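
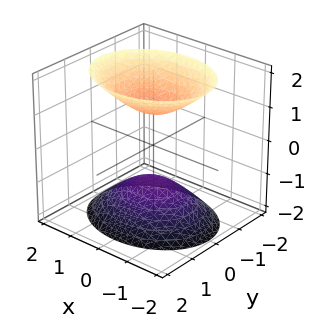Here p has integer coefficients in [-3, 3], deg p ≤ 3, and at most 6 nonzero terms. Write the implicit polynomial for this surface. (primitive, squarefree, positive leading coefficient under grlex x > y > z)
2*x^2 + 3*y^2 - 2*z^2 + 2

First, I count 2 distinct pieces. Treating them together as one polynomial.
Then, deg p = 2. Two separate bowl-shaped sheets opening away from each other; a quadric.
Then, symmetries: the x ↦ −x reflection is a symmetry, so x appears only in even powers; mirror symmetry z ↦ −z ⇒ only even powers of z; mirror symmetry y ↦ −y ⇒ only even powers of y.
Then, checking where it meets the axes: no y-intercept at any integer in the box; no x-intercept at any integer in the box; among the integer gridlines, it crosses the z-axis at z ∈ {-1, 1}.
Finally, assembling these constraints gives the stated polynomial.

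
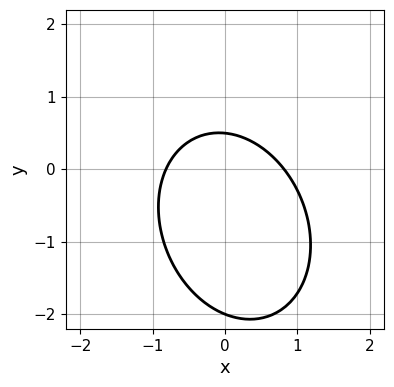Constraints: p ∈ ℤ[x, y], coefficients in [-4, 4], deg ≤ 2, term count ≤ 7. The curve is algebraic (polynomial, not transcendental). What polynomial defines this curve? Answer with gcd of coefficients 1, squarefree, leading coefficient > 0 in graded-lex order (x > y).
Degree: a generic line meets the curve in up to 2 points, so deg p = 2.
Against the integer gridlines: it meets the y-axis at y = -2 (among the integer gridlines).
Solving for integer coefficients yields p as stated.

3*x^2 + x*y + 2*y^2 + 3*y - 2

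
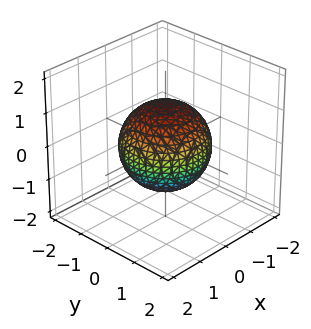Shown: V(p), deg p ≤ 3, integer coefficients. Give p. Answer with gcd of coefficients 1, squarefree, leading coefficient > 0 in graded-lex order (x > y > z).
2*x^2 + 2*y^2 + 2*z^2 - 3

(a) The degree is 2 — a closed, bounded, convex surface; a quadric.
(b) Symmetries: mirror symmetry z ↦ −z ⇒ only even powers of z; the z-axis is an axis of rotation, so x and y enter only as x² + y².
(c) Reading off the gridlines: a circular section at z = 0 has radius between 1 and 2.
(d) Putting this together gives p.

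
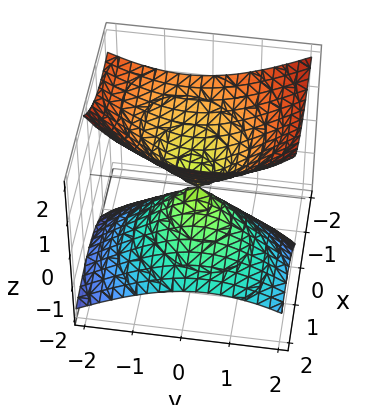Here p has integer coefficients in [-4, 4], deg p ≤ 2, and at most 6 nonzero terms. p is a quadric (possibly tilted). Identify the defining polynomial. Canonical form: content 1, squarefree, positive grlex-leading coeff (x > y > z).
1. I count 2 distinct pieces. They look like related sheets of one shape, so recover p as a whole.
2. Degree: the shape is more complex than any degree-1 surface, so deg p = 2.
3. From the axis intercepts and sections: it meets the y-axis at y = 0 (among the integer gridlines); it crosses the z-axis at the gridline z = 0.
4. Putting this together gives p.

2*x^2 - x*y + 3*x*z + 2*y^2 - 3*z^2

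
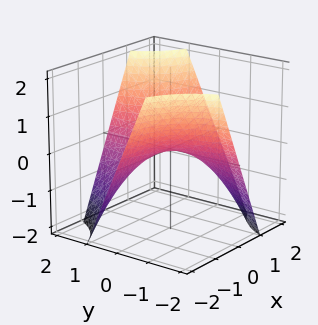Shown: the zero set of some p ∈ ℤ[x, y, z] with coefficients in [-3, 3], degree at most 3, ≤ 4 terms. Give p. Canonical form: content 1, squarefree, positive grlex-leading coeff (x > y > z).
x*y - z

Degree: a hyperbolic paraboloid; a quadric, so deg p = 2.
Reading off the gridlines: the visible y-axis segment lies entirely on the surface; the visible x-axis segment lies entirely on the surface; it crosses the z-axis at the gridline z = 0.
The integer polynomial consistent with all of this is the stated p.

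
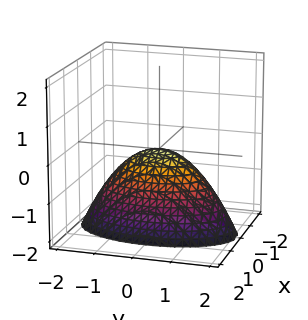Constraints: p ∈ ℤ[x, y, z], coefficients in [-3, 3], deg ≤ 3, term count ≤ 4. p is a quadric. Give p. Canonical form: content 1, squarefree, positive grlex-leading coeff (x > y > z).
Degree: a single bowl opening along one axis; a quadric, so deg p = 2.
Symmetries: it's symmetric under y → −y, forcing even powers of y; mirror symmetry x ↦ −x ⇒ only even powers of x.
Checking where it meets the axes: it crosses the z-axis at the gridline z = 0; it crosses the x-axis at the gridline x = 0.
These observations pin down the coefficients.

3*x^2 + y^2 + 2*z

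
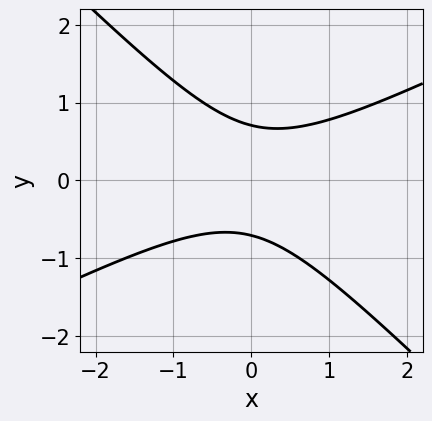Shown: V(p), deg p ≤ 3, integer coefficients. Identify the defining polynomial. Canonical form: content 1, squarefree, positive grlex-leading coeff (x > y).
x^2 - x*y - 2*y^2 + 1

(a) deg p = 2. A generic line meets the curve in up to 2 points.
(b) Reading off the gridlines: it misses every integer gridline on the x-axis.
(c) Together with the visible shape, these determine p as stated.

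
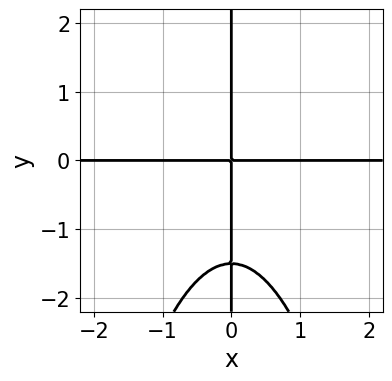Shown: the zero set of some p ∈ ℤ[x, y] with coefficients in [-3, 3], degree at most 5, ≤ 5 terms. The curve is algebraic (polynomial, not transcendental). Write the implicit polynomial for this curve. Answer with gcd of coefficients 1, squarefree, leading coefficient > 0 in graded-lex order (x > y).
The degree is 4 — no degree-3 curve has this shape.
From the axis intercepts and sections: every point of the y-axis in the box is on the curve; the visible x-axis segment lies entirely on the curve.
Assembling these constraints gives the stated polynomial.

2*x^3*y + 2*x*y^2 + 3*x*y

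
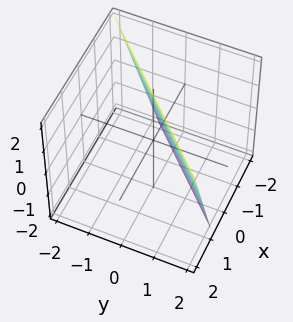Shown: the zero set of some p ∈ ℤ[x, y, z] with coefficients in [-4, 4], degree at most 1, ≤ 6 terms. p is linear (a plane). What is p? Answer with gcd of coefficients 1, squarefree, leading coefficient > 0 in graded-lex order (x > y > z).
3*x - 3*y - z + 2

deg p = 1. Every cross-section is a straight line — this is a plane.
From the visible intercepts: it crosses the z-axis at the gridline z = 2.
The integer polynomial consistent with all of this is the stated p.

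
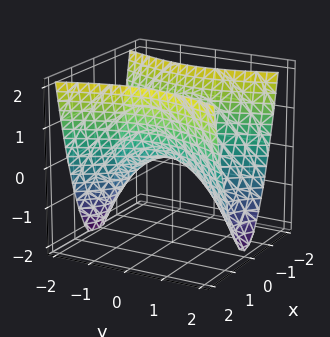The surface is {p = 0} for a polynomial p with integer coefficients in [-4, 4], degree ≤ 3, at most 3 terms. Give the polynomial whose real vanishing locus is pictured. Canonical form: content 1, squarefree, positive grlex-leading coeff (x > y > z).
1. deg p = 2. A saddle surface; a quadric.
2. Symmetries: mirror symmetry y ↦ −y ⇒ only even powers of y; it's symmetric under x → −x, forcing even powers of x.
3. Observable constraints: it crosses the z-axis at the gridline z = 0; it meets the x-axis at x = 0 (among the integer gridlines); it meets the y-axis at y = 0 (among the integer gridlines).
4. The integer polynomial consistent with all of this is the stated p.

3*x^2 - y^2 - 2*z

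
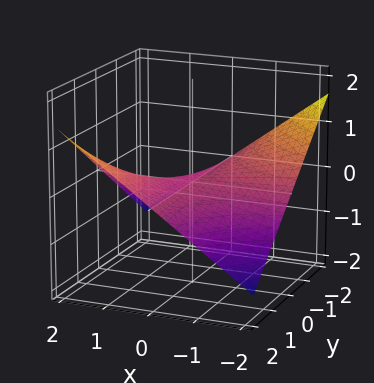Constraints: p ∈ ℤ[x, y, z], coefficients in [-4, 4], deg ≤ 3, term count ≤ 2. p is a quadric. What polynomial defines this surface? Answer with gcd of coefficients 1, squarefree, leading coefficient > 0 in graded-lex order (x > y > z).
(a) The degree is 2 — a hyperbolic paraboloid; a quadric.
(b) Checking where it meets the axes: the visible y-axis segment lies entirely on the surface; it crosses the z-axis at the gridline z = 0; the visible x-axis segment lies entirely on the surface.
(c) These observations pin down the coefficients.

x*y - 3*z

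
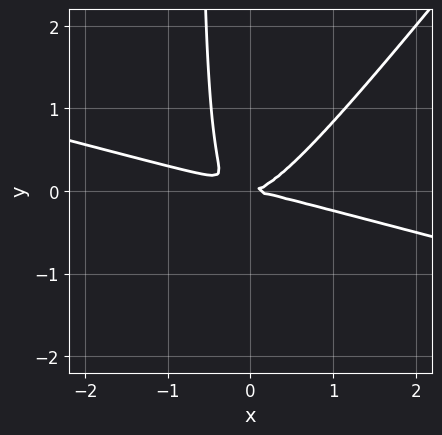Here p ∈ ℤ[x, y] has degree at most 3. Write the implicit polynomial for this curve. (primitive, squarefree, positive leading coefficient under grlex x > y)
First, degree: the shape is more complex than any degree-2 curve, so deg p = 3.
Next, from the visible intercepts: it meets the x-axis at x = 0 (among the integer gridlines); it meets the y-axis at y = 0 (among the integer gridlines).
Finally, together with the visible shape, these determine p as stated.

x^3 + 3*x^2*y - 3*x*y^2 - 2*y^2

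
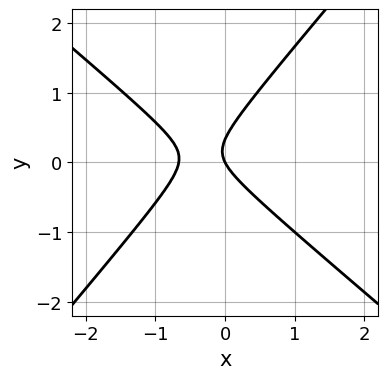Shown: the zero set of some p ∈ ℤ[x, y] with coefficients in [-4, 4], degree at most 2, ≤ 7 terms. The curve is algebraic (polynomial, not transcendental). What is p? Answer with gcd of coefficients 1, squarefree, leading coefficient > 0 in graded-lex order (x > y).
3*x^2 + x*y - 3*y^2 + 2*x + y

deg p = 2. A generic line meets the curve in up to 2 points.
Observable constraints: one y-axis crossing is at y = 0; one x-axis crossing is at x = 0.
Solving for integer coefficients yields p as stated.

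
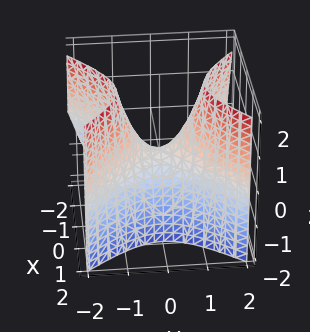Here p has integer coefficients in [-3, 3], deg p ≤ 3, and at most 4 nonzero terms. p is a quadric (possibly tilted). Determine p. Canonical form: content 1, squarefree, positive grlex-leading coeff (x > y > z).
deg p = 2. No degree-1 surface has this shape.
From the axis intercepts and sections: it crosses the x-axis at the gridline x = 0; it meets the y-axis at y = 0 (among the integer gridlines); one z-axis crossing is at z = 0.
The integer polynomial consistent with all of this is the stated p.

3*x^2 - x*z - 3*y^2 + 2*z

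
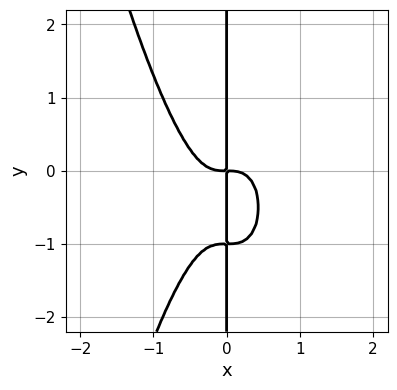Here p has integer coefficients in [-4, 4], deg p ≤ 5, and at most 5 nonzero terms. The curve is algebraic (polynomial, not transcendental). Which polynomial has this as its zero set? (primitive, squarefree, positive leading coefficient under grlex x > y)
(a) deg p = 4. The shape is more complex than any degree-3 curve.
(b) From the axis intercepts and sections: every point of the y-axis in the box is on the curve.
(c) Solving for integer coefficients yields p as stated.

3*x^4 + x*y^2 + x*y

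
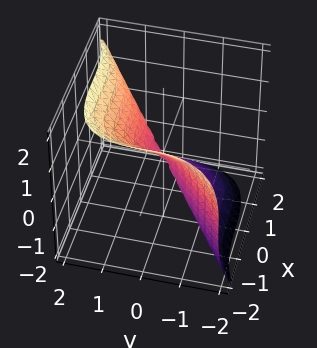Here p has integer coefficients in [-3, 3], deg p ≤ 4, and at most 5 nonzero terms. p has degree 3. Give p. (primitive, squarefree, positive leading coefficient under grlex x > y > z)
2*x^3 - 3*y^3 + 2*z^3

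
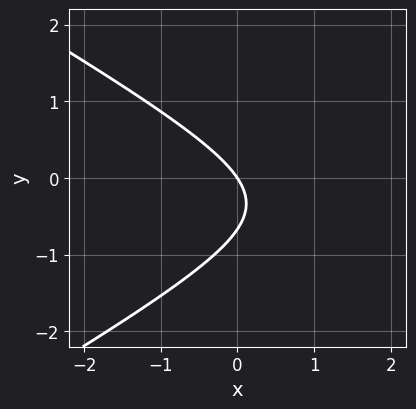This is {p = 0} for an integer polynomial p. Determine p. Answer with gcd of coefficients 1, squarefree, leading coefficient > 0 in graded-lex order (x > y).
First, the degree is 2 — no degree-1 curve has this shape.
Then, reading off the gridlines: one x-axis crossing is at x = 0; one y-axis crossing is at y = 0.
Finally, fitting integer coefficients to these (and the overall shape) gives p.

x^2 - 3*y^2 - 3*x - 2*y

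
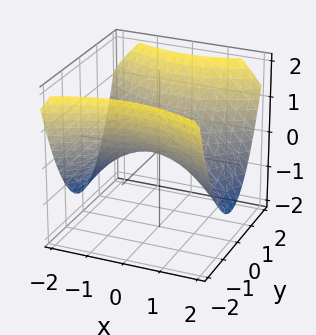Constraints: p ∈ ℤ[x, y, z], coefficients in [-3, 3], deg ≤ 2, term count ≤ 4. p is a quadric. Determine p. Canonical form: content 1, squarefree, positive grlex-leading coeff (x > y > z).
First, deg p = 2.
Next, symmetries: the y ↦ −y reflection is a symmetry, so y appears only in even powers; the x ↦ −x reflection is a symmetry, so x appears only in even powers.
Then, from the visible intercepts: one y-axis crossing is at y = 0; it meets the z-axis at z = 0 (among the integer gridlines); it crosses the x-axis at the gridline x = 0.
Finally, assembling these constraints gives the stated polynomial.

x^2 - 2*y^2 + 3*z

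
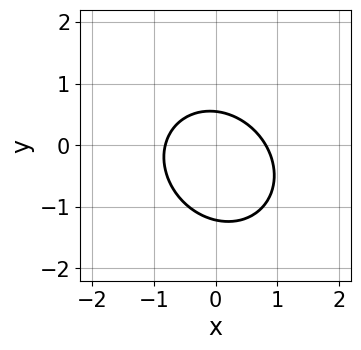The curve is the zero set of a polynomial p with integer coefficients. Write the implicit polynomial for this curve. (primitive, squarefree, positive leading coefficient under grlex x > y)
3*x^2 + x*y + 3*y^2 + 2*y - 2

First, the degree is 2 — the shape is more complex than any degree-1 curve.
Finally, the integer polynomial consistent with all of this is the stated p.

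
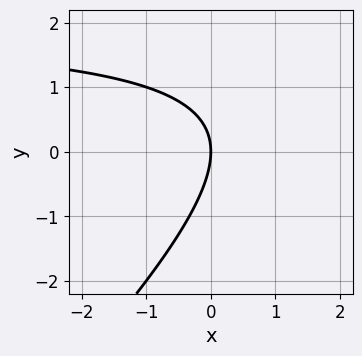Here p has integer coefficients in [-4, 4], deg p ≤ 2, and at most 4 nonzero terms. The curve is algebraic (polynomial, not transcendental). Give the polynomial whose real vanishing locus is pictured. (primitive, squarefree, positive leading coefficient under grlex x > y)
x*y - y^2 - 2*x

1. deg p = 2. A generic line meets the curve in up to 2 points.
2. From the visible intercepts: one x-axis crossing is at x = 0; it crosses the y-axis at the gridline y = 0.
3. Putting this together gives p.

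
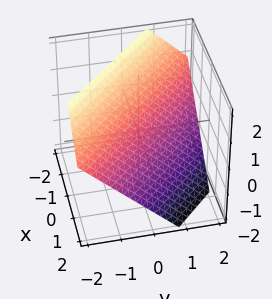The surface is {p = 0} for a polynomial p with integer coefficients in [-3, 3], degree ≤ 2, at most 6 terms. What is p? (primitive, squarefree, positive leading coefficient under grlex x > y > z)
1. Degree: the surface is flat (a plane), so deg p = 1.
2. The integer polynomial consistent with all of this is the stated p.

3*x + 3*y + 3*z - 2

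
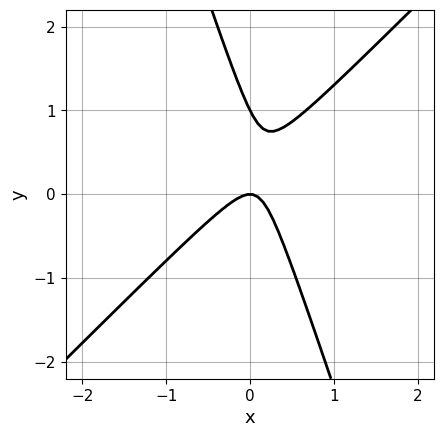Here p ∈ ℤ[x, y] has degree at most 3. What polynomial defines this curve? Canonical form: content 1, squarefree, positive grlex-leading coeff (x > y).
3*x^2 - 2*x*y - y^2 + y

1. Degree: the shape is more complex than any degree-1 curve, so deg p = 2.
2. From the axis intercepts and sections: one x-axis crossing is at x = 0; among the integer gridlines, it crosses the y-axis at y ∈ {0, 1}.
3. These observations pin down the coefficients.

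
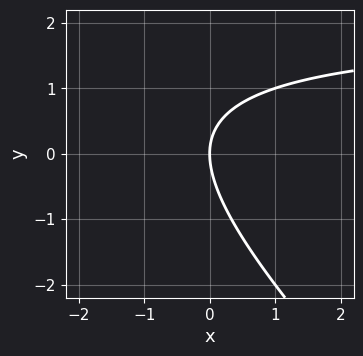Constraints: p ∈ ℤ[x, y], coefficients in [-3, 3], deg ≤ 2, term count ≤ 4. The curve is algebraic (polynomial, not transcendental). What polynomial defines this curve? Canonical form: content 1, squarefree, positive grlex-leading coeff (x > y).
1. The degree is 2 — a generic line meets the curve in up to 2 points.
2. From the axis intercepts and sections: it meets the x-axis at x = 0 (among the integer gridlines); it meets the y-axis at y = 0 (among the integer gridlines).
3. Matching integer coefficients to the picture gives p.

x*y + y^2 - 2*x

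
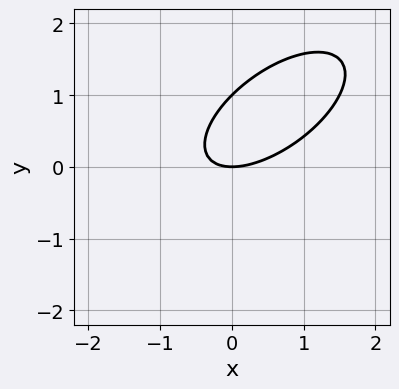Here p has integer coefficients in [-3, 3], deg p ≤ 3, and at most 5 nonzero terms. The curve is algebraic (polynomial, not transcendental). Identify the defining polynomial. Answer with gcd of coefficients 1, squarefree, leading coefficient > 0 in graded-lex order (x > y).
(a) Degree: no degree-1 curve has this shape, so deg p = 2.
(b) From the visible intercepts: one x-axis crossing is at x = 0; among the integer gridlines, it crosses the y-axis at y ∈ {0, 1}.
(c) These observations pin down the coefficients.

2*x^2 - 3*x*y + 3*y^2 - 3*y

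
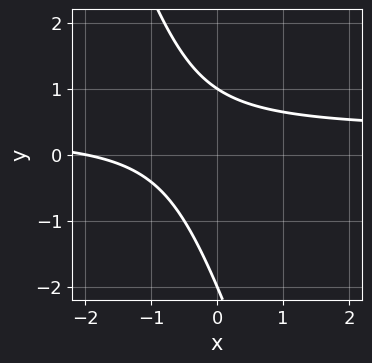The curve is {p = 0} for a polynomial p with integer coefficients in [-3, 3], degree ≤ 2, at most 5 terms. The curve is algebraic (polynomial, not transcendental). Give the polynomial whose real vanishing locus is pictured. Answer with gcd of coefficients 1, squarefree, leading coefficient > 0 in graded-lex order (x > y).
1. deg p = 2.
2. From the visible intercepts: among the integer gridlines, it crosses the y-axis at y ∈ {-2, 1}; it meets the x-axis at x = -2 (among the integer gridlines).
3. Solving for integer coefficients yields p as stated.

3*x*y + y^2 - x + y - 2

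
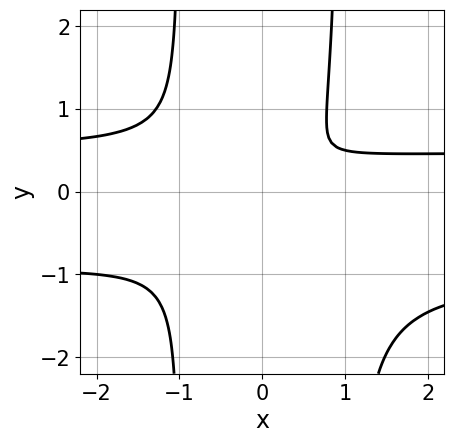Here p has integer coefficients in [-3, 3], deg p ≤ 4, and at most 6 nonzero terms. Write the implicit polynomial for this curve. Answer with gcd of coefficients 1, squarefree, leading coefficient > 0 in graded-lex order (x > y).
1. The degree is 4 — a generic line meets the curve in up to 4 points.
2. Solving for integer coefficients yields p as stated.

2*x^2*y^2 + x^2*y - x^2 + x*y - 2*y^2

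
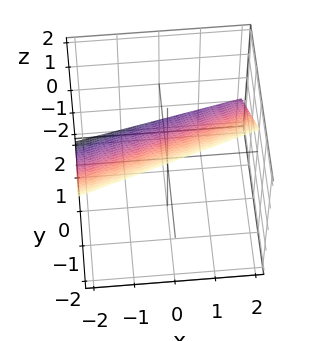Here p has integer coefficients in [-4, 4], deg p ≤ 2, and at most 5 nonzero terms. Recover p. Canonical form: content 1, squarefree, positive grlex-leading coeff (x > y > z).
x - 3*y - 3*z + 2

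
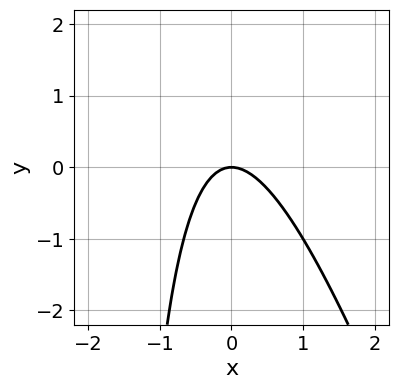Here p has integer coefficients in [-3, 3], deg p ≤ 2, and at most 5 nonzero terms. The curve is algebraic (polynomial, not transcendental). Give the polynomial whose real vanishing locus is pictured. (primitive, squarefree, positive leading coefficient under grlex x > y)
(a) The degree is 2 — a generic line meets the curve in up to 2 points.
(b) Observable constraints: one y-axis crossing is at y = 0; it crosses the x-axis at the gridline x = 0.
(c) Together with the visible shape, these determine p as stated.

3*x^2 + x*y + 2*y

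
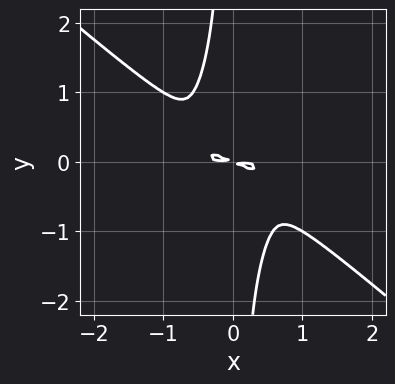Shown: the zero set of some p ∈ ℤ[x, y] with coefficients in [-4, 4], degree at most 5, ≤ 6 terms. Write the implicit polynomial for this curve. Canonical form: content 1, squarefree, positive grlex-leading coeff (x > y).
(a) deg p = 4. The shape is more complex than any degree-3 curve.
(b) Putting this together gives p.

x^4 - x^3*y + 3*x*y^3 + x*y + 2*y^2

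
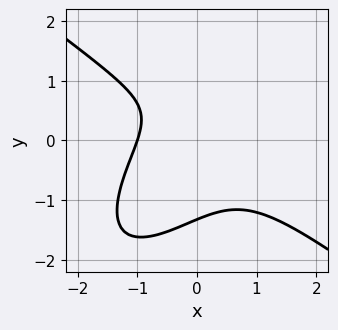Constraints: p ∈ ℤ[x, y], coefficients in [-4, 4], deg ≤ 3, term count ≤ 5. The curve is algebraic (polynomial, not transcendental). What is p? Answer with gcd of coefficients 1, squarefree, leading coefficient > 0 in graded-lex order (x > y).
(a) Degree: no degree-2 curve has this shape, so deg p = 3.
(b) From the axis intercepts and sections: one x-axis crossing is at x = -1.
(c) Putting this together gives p.

x^3 - x*y^2 + y^3 - y + 1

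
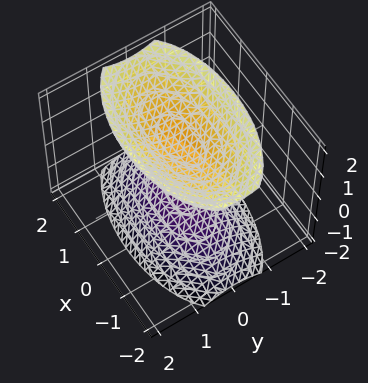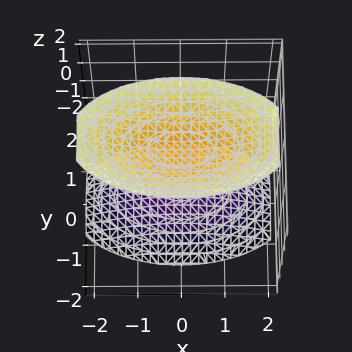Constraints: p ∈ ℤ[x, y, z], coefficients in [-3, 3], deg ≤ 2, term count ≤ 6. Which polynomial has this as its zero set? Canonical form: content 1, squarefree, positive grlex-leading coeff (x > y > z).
1. I count 2 distinct pieces. They look like related sheets of one shape, so recover p as a whole.
2. Degree: two separate bowl-shaped sheets opening away from each other; a quadric, so deg p = 2.
3. Symmetries: the x ↦ −x reflection is a symmetry, so x appears only in even powers; it's symmetric under z → −z, forcing even powers of z; mirror symmetry y ↦ −y ⇒ only even powers of y.
4. Checking where it meets the axes: the surface avoids every integer x-axis point in the box; no y-intercept at any integer in the box.
5. These observations pin down the coefficients.

x^2 + 3*y^2 - 2*z^2 + 3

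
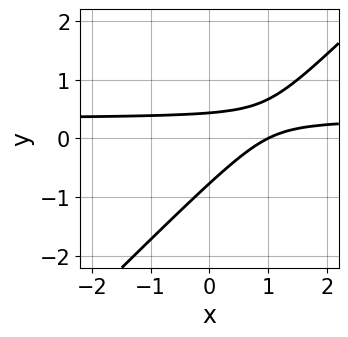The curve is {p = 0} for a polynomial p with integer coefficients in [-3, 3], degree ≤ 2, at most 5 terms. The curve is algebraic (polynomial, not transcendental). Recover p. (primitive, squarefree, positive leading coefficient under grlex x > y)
First, degree: a generic line meets the curve in up to 2 points, so deg p = 2.
Then, checking where it meets the axes: one x-axis crossing is at x = 1.
Finally, these observations pin down the coefficients.

3*x*y - 3*y^2 - x - y + 1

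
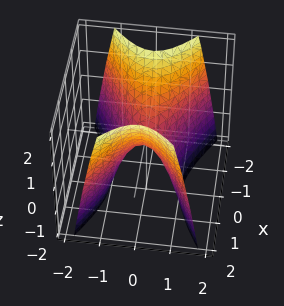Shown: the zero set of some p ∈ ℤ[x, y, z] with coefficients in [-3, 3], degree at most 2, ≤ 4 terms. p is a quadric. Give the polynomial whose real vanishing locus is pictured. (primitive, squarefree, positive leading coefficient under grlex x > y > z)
x^2 - 2*y^2 - z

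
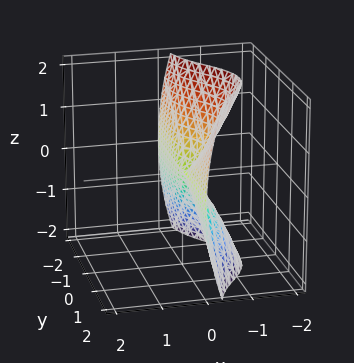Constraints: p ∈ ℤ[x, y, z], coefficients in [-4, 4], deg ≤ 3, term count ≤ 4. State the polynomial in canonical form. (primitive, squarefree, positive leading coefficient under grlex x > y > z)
2*x^3 + 3*x*y^2 + z^2

First, the degree is 3 — no degree-2 surface has this shape.
Next, from the axis intercepts and sections: it meets the x-axis at x = 0 (among the integer gridlines); the visible y-axis segment lies entirely on the surface; one z-axis crossing is at z = 0.
Finally, these observations pin down the coefficients.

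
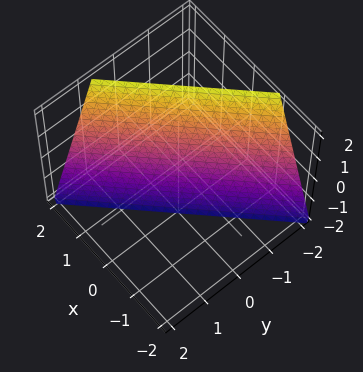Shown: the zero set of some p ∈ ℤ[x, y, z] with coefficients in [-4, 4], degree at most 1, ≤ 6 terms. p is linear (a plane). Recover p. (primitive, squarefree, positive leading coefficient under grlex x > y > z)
1. Degree: the surface is flat (a plane), so deg p = 1.
2. From the visible intercepts: one z-axis crossing is at z = -2.
3. Assembling these constraints gives the stated polynomial.

3*x - 3*y - z - 2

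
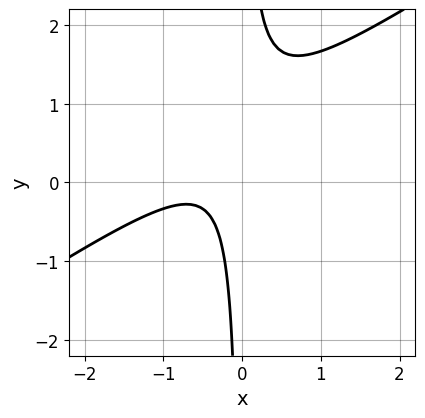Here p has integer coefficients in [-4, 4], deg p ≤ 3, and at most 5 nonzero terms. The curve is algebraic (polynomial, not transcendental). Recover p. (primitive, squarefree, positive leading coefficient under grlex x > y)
1. The degree is 2 — no degree-1 curve has this shape.
2. Reading off the gridlines: the curve avoids every integer y-axis point in the box; the curve avoids every integer x-axis point in the box.
3. Together with the visible shape, these determine p as stated.

2*x^2 - 3*x*y + 2*x + 1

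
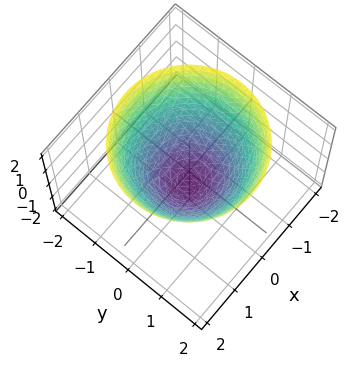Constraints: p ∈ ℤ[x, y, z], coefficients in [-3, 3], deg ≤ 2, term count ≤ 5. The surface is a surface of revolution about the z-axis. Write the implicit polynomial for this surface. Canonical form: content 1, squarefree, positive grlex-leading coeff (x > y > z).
First, degree: the shape is more complex than any degree-1 surface, so deg p = 2.
Next, symmetries: every cross-section ⟂ z is a circle, so x, y appear only via x² + y².
Next, checking where it meets the axes: among the integer gridlines, it crosses the x-axis at x ∈ {-1, 1}; a circular section at z = 1 has radius between 1 and 2; it meets the z-axis at z = -1 (among the integer gridlines); among the integer gridlines, it crosses the y-axis at y ∈ {-1, 1}.
Finally, solving for integer coefficients yields p as stated.

x^2 + y^2 - z - 1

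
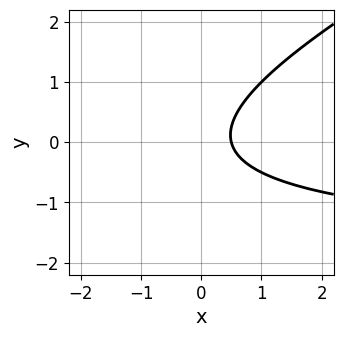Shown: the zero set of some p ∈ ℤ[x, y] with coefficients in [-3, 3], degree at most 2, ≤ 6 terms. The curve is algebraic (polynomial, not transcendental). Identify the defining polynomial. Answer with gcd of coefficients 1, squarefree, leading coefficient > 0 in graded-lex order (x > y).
x*y - 2*y^2 + 2*x - 1

1. The degree is 2 — no degree-1 curve has this shape.
2. From the visible intercepts: no y-intercept at any integer in the box.
3. Solving for integer coefficients yields p as stated.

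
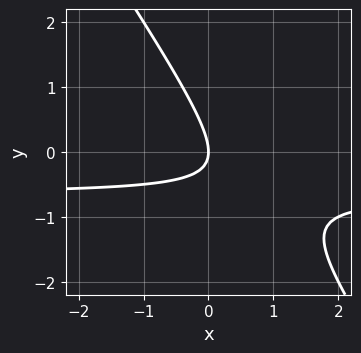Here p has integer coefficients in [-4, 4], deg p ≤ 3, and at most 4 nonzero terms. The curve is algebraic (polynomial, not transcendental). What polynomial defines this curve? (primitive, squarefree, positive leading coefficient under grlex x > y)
3*x*y + 2*y^2 + 2*x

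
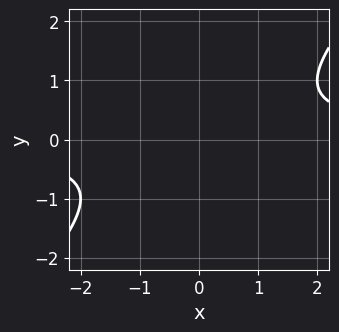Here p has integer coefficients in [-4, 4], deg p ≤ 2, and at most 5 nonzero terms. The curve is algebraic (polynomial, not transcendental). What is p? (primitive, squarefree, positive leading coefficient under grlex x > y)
First, deg p = 2. A generic line meets the curve in up to 2 points.
Next, reading off the gridlines: no y-intercept at any integer in the box; no x-intercept at any integer in the box.
Finally, the integer polynomial consistent with all of this is the stated p.

x*y - y^2 - 1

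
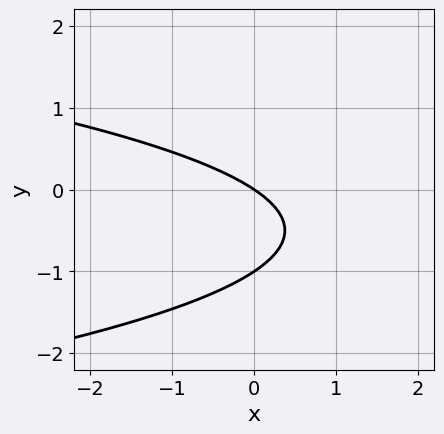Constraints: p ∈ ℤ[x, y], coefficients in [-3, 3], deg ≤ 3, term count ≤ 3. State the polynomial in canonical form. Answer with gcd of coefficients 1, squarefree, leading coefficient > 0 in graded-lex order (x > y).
3*y^2 + 2*x + 3*y

(a) Degree: the shape is more complex than any degree-1 curve, so deg p = 2.
(b) Checking where it meets the axes: among the integer gridlines, it crosses the y-axis at y ∈ {-1, 0}; it meets the x-axis at x = 0 (among the integer gridlines).
(c) Putting this together gives p.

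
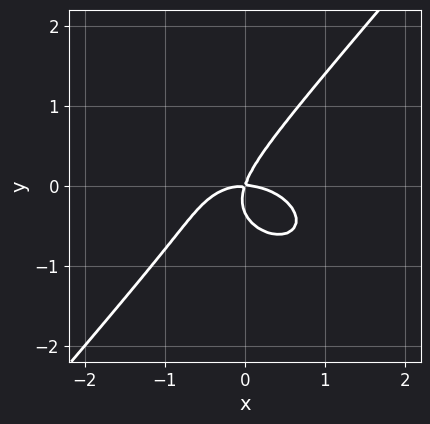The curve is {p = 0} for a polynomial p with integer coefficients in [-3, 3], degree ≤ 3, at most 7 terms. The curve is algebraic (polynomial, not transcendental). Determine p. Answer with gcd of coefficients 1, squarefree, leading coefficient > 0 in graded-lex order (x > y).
2*x^3 + 2*x*y^2 - 3*y^3 + 3*x*y - y^2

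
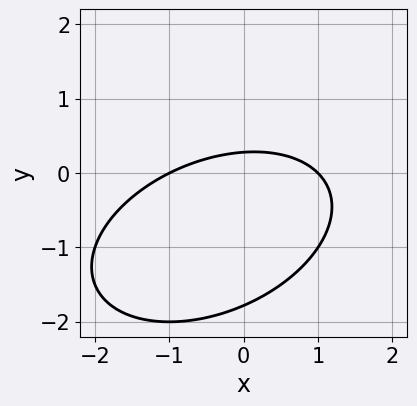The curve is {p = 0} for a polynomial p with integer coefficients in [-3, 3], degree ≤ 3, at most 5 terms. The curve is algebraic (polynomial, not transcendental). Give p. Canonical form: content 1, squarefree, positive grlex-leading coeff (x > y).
(a) Degree: a generic line meets the curve in up to 2 points, so deg p = 2.
(b) Reading off the gridlines: the x-axis gridline crossings are at x ∈ {-1, 1}.
(c) Matching integer coefficients to the picture gives p.

x^2 - x*y + 2*y^2 + 3*y - 1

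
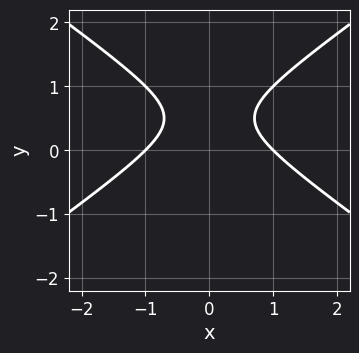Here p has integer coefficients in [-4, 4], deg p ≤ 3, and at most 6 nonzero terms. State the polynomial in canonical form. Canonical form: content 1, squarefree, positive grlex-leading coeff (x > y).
deg p = 2.
Symmetries: it's symmetric under x → −x, forcing even powers of x.
Checking where it meets the axes: among the integer gridlines, it crosses the x-axis at x ∈ {-1, 1}; it misses every integer gridline on the y-axis.
These observations pin down the coefficients.

x^2 - 2*y^2 + 2*y - 1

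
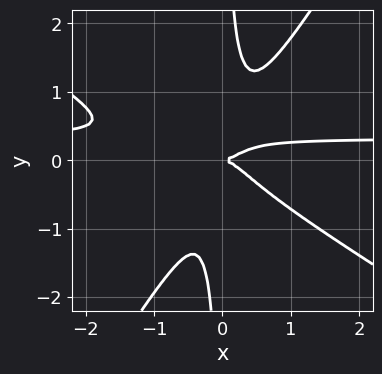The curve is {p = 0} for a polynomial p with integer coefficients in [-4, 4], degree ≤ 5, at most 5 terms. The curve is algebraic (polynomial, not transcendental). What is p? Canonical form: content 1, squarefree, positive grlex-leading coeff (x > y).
(a) Degree: the shape is more complex than any degree-3 curve, so deg p = 4.
(b) From the axis intercepts and sections: it meets the y-axis at y = 0 (among the integer gridlines); it crosses the x-axis at the gridline x = 0.
(c) Fitting integer coefficients to these (and the overall shape) gives p.

3*x^3*y + 3*x^2*y^2 - 3*x*y^3 - x^3 + y^2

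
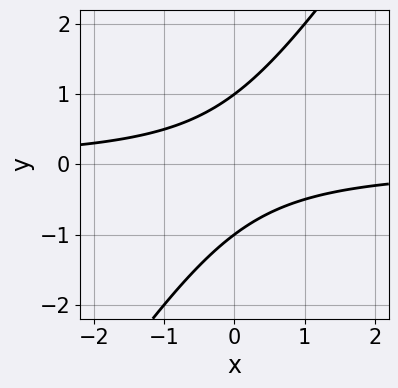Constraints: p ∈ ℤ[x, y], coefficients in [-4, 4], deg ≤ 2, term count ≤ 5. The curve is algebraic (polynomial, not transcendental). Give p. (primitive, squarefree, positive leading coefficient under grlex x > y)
First, deg p = 2. The shape is more complex than any degree-1 curve.
Next, from the axis intercepts and sections: among the integer gridlines, it crosses the y-axis at y ∈ {-1, 1}; it misses every integer gridline on the x-axis.
Finally, solving for integer coefficients yields p as stated.

3*x*y - 2*y^2 + 2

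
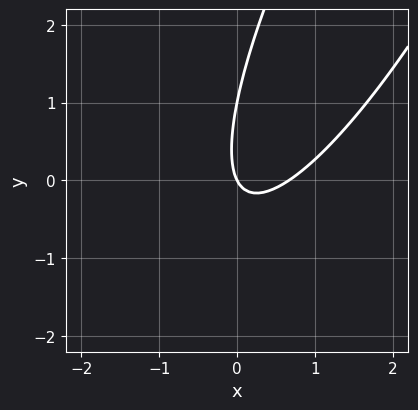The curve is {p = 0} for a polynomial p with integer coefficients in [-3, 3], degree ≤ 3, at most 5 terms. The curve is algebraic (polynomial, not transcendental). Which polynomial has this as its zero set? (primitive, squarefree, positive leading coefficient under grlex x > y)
First, degree: the shape is more complex than any degree-1 curve, so deg p = 2.
Then, reading off the gridlines: among the integer gridlines, it crosses the y-axis at y ∈ {0, 1}; one x-axis crossing is at x = 0.
Finally, together with the visible shape, these determine p as stated.

3*x^2 - 3*x*y + y^2 - 2*x - y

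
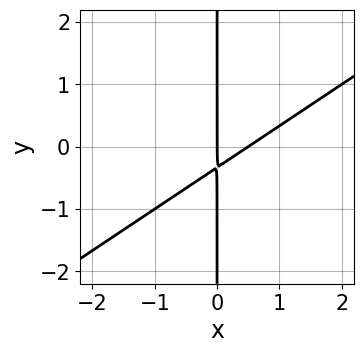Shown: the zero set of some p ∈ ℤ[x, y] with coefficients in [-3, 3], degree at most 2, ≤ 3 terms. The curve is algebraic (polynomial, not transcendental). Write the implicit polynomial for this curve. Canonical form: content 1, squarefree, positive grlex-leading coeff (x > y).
2*x^2 - 3*x*y - x

deg p = 2. No degree-1 curve has this shape.
From the axis intercepts and sections: it crosses the x-axis at the gridline x = 0; the visible y-axis segment lies entirely on the curve.
The integer polynomial consistent with all of this is the stated p.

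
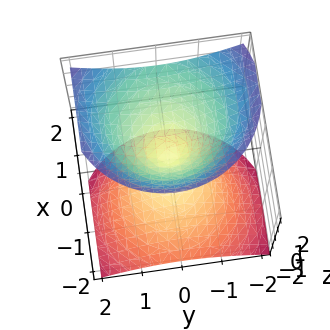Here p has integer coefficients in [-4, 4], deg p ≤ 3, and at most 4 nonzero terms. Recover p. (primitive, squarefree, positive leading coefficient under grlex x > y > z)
x^2 - x*z + y^2 - z^2

The degree is 2 — no degree-1 surface has this shape.
Reading off the gridlines: it meets the y-axis at y = 0 (among the integer gridlines); it meets the z-axis at z = 0 (among the integer gridlines); one x-axis crossing is at x = 0.
The integer polynomial consistent with all of this is the stated p.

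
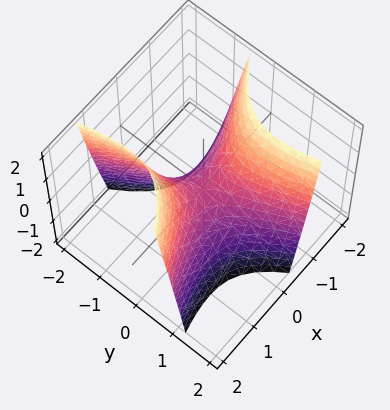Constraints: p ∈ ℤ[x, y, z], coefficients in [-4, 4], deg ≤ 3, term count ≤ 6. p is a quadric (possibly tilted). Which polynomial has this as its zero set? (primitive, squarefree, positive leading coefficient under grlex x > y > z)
x^2 - 2*x*y - y^2 - z

(a) Degree: a generic line meets the surface in up to 2 points, so deg p = 2.
(b) From the visible intercepts: one y-axis crossing is at y = 0; one x-axis crossing is at x = 0.
(c) The integer polynomial consistent with all of this is the stated p.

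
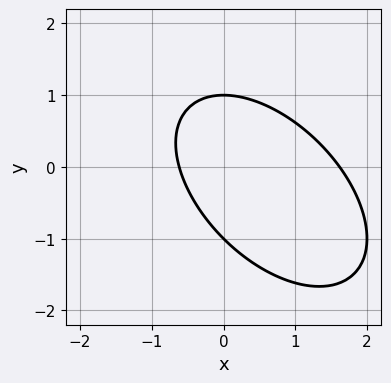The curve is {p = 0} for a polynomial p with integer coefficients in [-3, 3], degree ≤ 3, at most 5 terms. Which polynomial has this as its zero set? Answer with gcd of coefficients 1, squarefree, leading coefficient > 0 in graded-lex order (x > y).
1. deg p = 2. No degree-1 curve has this shape.
2. Observable constraints: among the integer gridlines, it crosses the y-axis at y ∈ {-1, 1}.
3. The integer polynomial consistent with all of this is the stated p.

x^2 + x*y + y^2 - x - 1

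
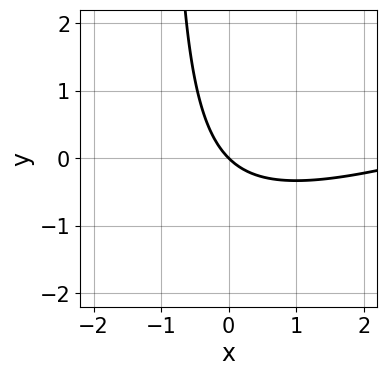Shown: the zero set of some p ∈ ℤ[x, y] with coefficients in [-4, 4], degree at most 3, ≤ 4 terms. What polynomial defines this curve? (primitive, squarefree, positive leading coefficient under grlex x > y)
(a) Degree: no degree-1 curve has this shape, so deg p = 2.
(b) Against the integer gridlines: it crosses the y-axis at the gridline y = 0; it meets the x-axis at x = 0 (among the integer gridlines).
(c) The integer polynomial consistent with all of this is the stated p.

x^2 - 3*x*y - 3*x - 3*y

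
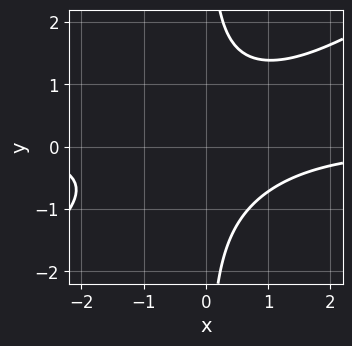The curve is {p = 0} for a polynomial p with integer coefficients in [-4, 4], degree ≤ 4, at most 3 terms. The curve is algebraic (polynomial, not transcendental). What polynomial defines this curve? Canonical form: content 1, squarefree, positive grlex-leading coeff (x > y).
2*x^2*y - 3*x*y^2 + 3

First, the degree is 3 — no degree-2 curve has this shape.
Then, reading off the gridlines: it misses every integer gridline on the y-axis; it misses every integer gridline on the x-axis.
Finally, matching integer coefficients to the picture gives p.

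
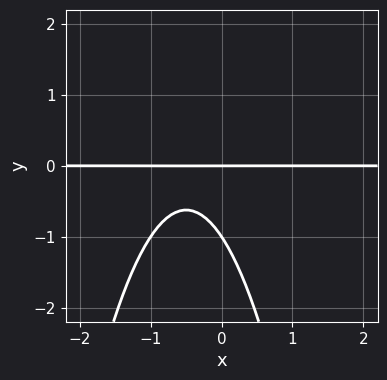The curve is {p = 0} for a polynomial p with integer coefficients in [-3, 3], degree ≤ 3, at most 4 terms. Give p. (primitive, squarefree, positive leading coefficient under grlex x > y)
3*x^2*y + 3*x*y + 2*y^2 + 2*y

1. The degree is 3 — no degree-2 curve has this shape.
2. Checking where it meets the axes: among the integer gridlines, it crosses the y-axis at y ∈ {-1, 0}; the visible x-axis segment lies entirely on the curve.
3. These observations pin down the coefficients.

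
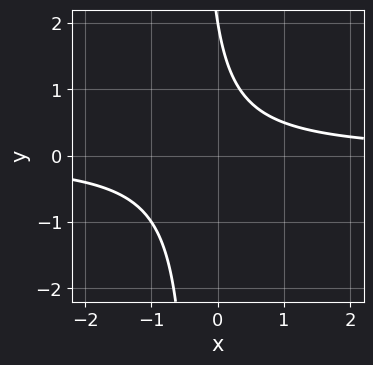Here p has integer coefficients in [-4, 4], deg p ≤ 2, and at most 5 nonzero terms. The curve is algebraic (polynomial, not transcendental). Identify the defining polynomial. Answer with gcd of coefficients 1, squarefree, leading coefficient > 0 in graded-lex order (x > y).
3*x*y + y - 2

First, degree: the shape is more complex than any degree-1 curve, so deg p = 2.
Next, reading off the gridlines: it misses every integer gridline on the x-axis; one y-axis crossing is at y = 2.
Finally, matching integer coefficients to the picture gives p.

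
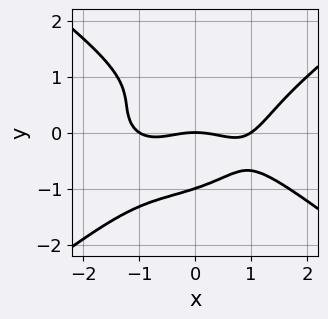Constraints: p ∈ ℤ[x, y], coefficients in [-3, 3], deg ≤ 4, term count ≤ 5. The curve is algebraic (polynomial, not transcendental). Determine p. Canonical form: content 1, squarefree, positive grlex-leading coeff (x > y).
1. Degree: no degree-3 curve has this shape, so deg p = 4.
2. Observable constraints: among the integer gridlines, it crosses the x-axis at x ∈ {-1, 0, 1}; among the integer gridlines, it crosses the y-axis at y ∈ {-1, 0}.
3. Solving for integer coefficients yields p as stated.

x^4 - 3*y^4 - 3*x*y^2 - x^2 - 3*y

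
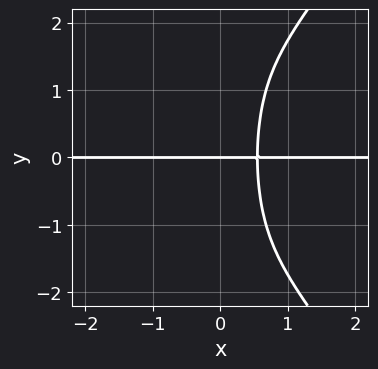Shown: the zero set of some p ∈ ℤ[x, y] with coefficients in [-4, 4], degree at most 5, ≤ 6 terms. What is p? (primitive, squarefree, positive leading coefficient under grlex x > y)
First, the degree is 4 — no degree-3 curve has this shape.
Next, from the visible intercepts: one y-axis crossing is at y = 0; every point of the x-axis in the box is on the curve.
Finally, together with the visible shape, these determine p as stated.

2*x^3*y - x*y^3 + 3*x*y - 2*y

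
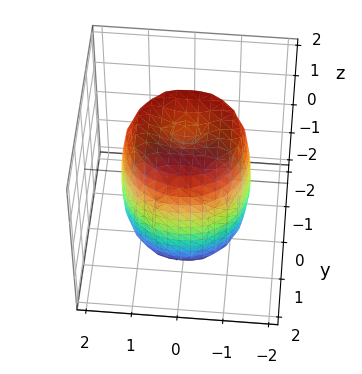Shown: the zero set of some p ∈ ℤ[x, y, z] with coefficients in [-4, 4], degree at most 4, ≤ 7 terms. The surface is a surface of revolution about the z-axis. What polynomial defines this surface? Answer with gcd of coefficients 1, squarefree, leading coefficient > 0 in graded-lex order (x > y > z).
deg p = 4.
Symmetry: the z-axis is an axis of rotation, so x and y enter only as x² + y².
From the visible intercepts: a circular section at z = -1 has radius between 1 and 2.
These observations pin down the coefficients.

2*x^4 + 4*x^2*y^2 + 2*y^4 - 3*x^2 - 3*y^2 + z^2 - 2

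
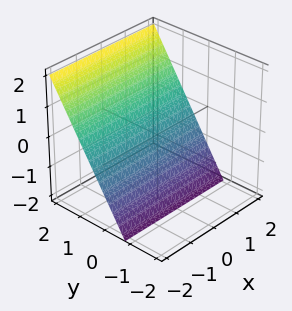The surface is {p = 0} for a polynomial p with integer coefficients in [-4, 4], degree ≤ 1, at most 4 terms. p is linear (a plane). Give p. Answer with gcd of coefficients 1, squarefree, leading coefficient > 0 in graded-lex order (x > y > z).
3*y - 2*z - 2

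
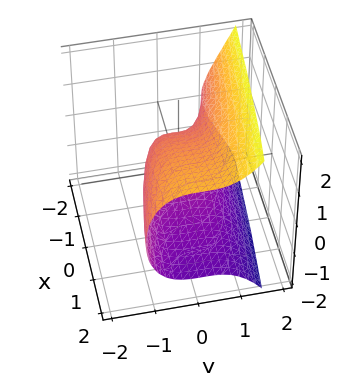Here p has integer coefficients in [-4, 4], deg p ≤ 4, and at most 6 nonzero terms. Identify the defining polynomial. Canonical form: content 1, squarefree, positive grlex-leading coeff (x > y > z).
3*y^3 - y^2 - 3*z^2 + 2*x + 2

First, degree: a generic line meets the surface in up to 3 points, so deg p = 3.
Then, against the integer gridlines: it crosses the x-axis at the gridline x = -1.
Finally, assembling these constraints gives the stated polynomial.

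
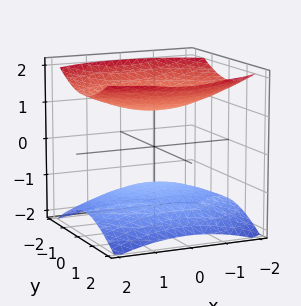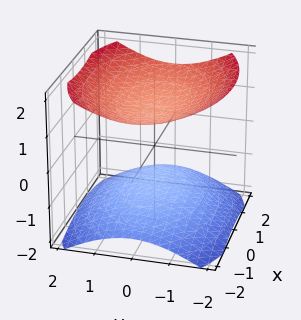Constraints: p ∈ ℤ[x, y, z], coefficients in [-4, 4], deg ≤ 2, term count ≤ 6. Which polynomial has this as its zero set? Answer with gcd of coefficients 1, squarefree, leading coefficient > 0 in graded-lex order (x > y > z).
First, the picture has 2 separate pieces. They look like related sheets of one shape, so recover p as a whole.
Next, degree: two sheets facing apart; a quadric, so deg p = 2.
Then, symmetries: it's symmetric under z → −z, forcing even powers of z; the x ↦ −x reflection is a symmetry, so x appears only in even powers; the y ↦ −y reflection is a symmetry, so y appears only in even powers.
Next, reading off the gridlines: it misses every integer gridline on the x-axis; the z-axis gridline crossings are at z ∈ {-1, 1}.
Finally, assembling these constraints gives the stated polynomial.

x^2 + 2*y^2 - 3*z^2 + 3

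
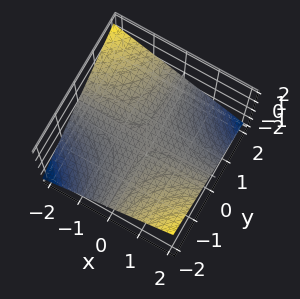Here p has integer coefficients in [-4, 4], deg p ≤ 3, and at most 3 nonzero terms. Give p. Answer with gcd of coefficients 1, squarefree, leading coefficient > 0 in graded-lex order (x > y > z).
x*y + 3*z

1. The degree is 2 — a hyperbolic paraboloid; a quadric.
2. Observable constraints: the visible y-axis segment lies entirely on the surface; every point of the x-axis in the box is on the surface; it crosses the z-axis at the gridline z = 0.
3. These observations pin down the coefficients.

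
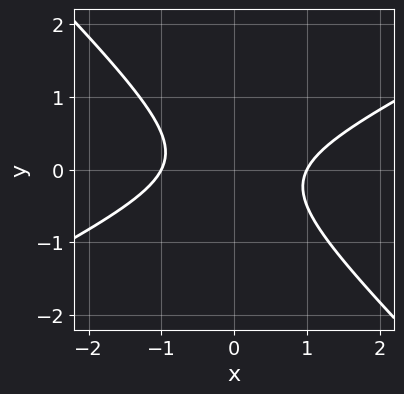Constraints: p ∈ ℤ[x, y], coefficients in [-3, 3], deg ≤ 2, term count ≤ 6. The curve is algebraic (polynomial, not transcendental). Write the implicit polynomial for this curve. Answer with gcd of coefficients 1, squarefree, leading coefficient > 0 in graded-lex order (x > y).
First, the degree is 2 — the shape is more complex than any degree-1 curve.
Next, from the visible intercepts: among the integer gridlines, it crosses the x-axis at x ∈ {-1, 1}; it misses every integer gridline on the y-axis.
Finally, these observations pin down the coefficients.

x^2 - x*y - 2*y^2 - 1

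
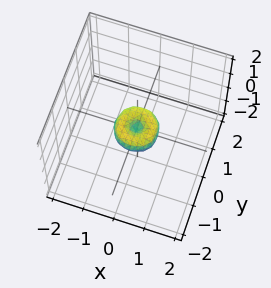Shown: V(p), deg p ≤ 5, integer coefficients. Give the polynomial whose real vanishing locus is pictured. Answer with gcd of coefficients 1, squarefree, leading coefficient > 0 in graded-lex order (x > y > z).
2*x^4 + 4*x^2*y^2 + 2*y^4 - x^2 - y^2 + z^2

deg p = 4. No degree-3 surface has this shape.
Symmetry: every cross-section ⟂ z is a circle, so x, y appear only via x² + y².
Checking where it meets the axes: it crosses the x-axis at the gridline x = 0; it meets the z-axis at z = 0 (among the integer gridlines); a circular section at z = 0 has radius between 0 and 1; one y-axis crossing is at y = 0.
Solving for integer coefficients yields p as stated.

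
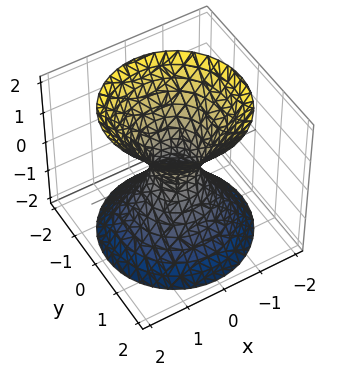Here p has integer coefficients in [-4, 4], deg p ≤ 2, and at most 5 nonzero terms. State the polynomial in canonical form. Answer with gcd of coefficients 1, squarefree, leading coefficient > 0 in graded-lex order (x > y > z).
1. Degree: the shape is more complex than any degree-1 surface, so deg p = 2.
2. Symmetries: every cross-section ⟂ z is a circle, so x, y appear only via x² + y².
3. From the axis intercepts and sections: a circular section at z = 1 has radius exactly 1; the surface avoids every integer z-axis point in the box.
4. Fitting integer coefficients to these (and the overall shape) gives p.

3*x^2 + 3*y^2 - 2*z^2 - 1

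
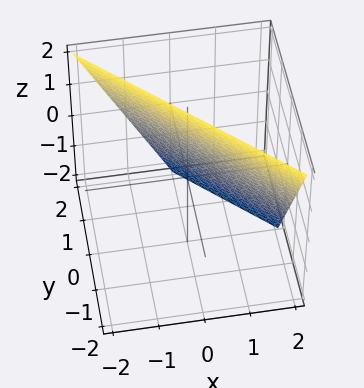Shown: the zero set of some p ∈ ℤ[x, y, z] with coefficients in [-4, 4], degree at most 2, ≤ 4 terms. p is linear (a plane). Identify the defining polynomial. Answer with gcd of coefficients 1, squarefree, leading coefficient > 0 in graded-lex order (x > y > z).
1. deg p = 1. Every cross-section is a straight line — this is a plane.
2. Observable constraints: it crosses the y-axis at the gridline y = 1; it crosses the z-axis at the gridline z = 2; it crosses the x-axis at the gridline x = 1.
3. Together with the visible shape, these determine p as stated.

2*x + 2*y + z - 2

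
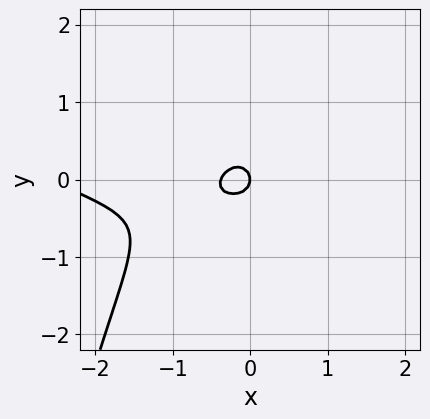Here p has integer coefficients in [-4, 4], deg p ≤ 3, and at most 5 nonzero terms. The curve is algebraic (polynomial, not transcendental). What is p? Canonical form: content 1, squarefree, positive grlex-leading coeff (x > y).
(a) The degree is 3 — a generic line meets the curve in up to 3 points.
(b) Against the integer gridlines: it meets the y-axis at y = 0 (among the integer gridlines); it crosses the x-axis at the gridline x = 0.
(c) The integer polynomial consistent with all of this is the stated p.

x^3 + 2*x^2*y + 3*x^2 + 3*y^2 + x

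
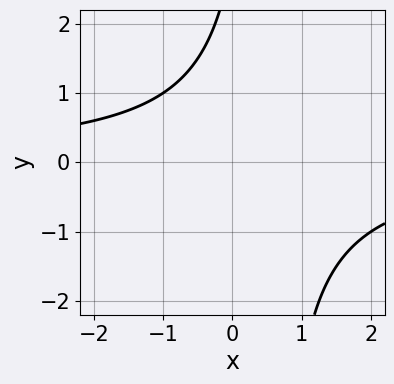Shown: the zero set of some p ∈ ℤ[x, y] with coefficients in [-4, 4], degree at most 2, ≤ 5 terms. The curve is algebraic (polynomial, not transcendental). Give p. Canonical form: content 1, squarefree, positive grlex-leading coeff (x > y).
(a) deg p = 2. A generic line meets the curve in up to 2 points.
(b) Against the integer gridlines: it misses every integer gridline on the y-axis; the curve avoids every integer x-axis point in the box.
(c) These observations pin down the coefficients.

2*x*y - y + 3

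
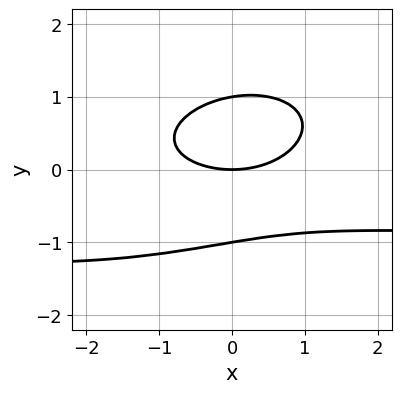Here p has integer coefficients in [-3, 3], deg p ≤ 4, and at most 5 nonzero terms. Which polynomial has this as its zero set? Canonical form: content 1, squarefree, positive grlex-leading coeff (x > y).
First, degree: a generic line meets the curve in up to 3 points, so deg p = 3.
Then, observable constraints: the y-axis gridline crossings are at y ∈ {-1, 0, 1}; it crosses the x-axis at the gridline x = 0.
Finally, matching integer coefficients to the picture gives p.

x^2*y - x*y^2 + 3*y^3 + x^2 - 3*y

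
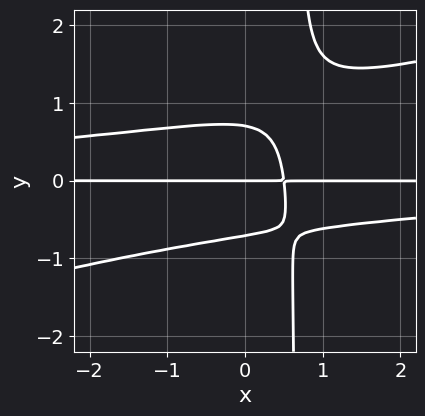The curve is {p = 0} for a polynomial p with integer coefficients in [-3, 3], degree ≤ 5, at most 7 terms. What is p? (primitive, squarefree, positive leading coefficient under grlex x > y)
x^2*y^2 - 3*x*y^3 + 2*y^3 + 2*x*y - y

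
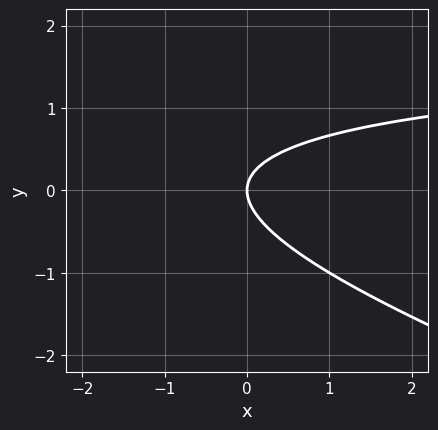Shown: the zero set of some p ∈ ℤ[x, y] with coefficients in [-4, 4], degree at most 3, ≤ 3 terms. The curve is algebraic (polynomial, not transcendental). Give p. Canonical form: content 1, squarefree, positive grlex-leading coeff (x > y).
x*y + 3*y^2 - 2*x

(a) deg p = 2. No degree-1 curve has this shape.
(b) Observable constraints: one y-axis crossing is at y = 0; it crosses the x-axis at the gridline x = 0.
(c) These observations pin down the coefficients.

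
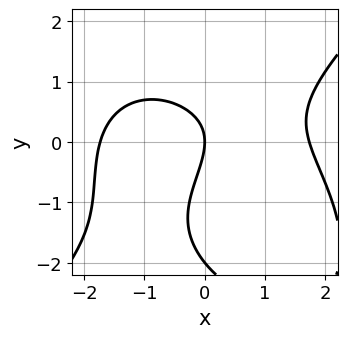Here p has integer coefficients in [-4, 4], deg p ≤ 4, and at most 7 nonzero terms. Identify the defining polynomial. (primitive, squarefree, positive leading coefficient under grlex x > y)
x^3 - y^3 + x*y - 2*y^2 - 3*x

First, degree: a generic line meets the curve in up to 3 points, so deg p = 3.
Then, against the integer gridlines: it meets the x-axis at x = 0 (among the integer gridlines); among the integer gridlines, it crosses the y-axis at y ∈ {-2, 0}.
Finally, these observations pin down the coefficients.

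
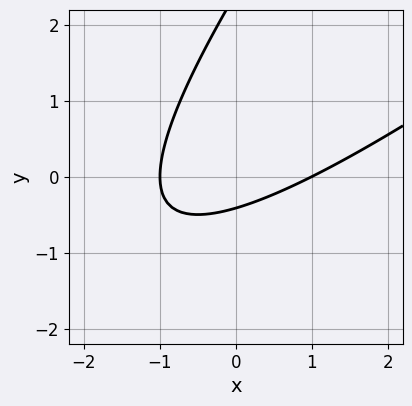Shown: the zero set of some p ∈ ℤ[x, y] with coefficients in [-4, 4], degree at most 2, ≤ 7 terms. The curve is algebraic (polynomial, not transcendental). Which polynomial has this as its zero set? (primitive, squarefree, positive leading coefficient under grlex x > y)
x^2 - 2*x*y + y^2 - 2*y - 1

The degree is 2 — the shape is more complex than any degree-1 curve.
From the visible intercepts: the x-axis gridline crossings are at x ∈ {-1, 1}.
Assembling these constraints gives the stated polynomial.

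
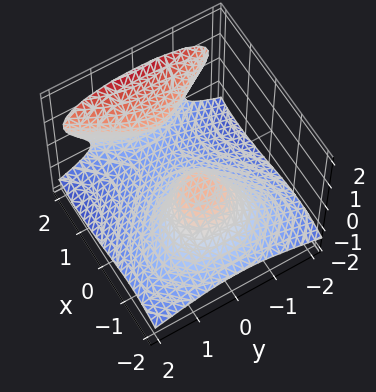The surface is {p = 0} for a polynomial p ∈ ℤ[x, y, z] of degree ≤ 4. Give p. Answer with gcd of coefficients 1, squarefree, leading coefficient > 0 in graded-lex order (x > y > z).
deg p = 3. No degree-2 surface has this shape.
Against the integer gridlines: it meets the x-axis at x = 0 (among the integer gridlines); it crosses the z-axis at the gridline z = 0; one y-axis crossing is at y = 0.
Putting this together gives p.

x^3 - 3*z^3 + 2*x*z - 2*y^2 - 2*x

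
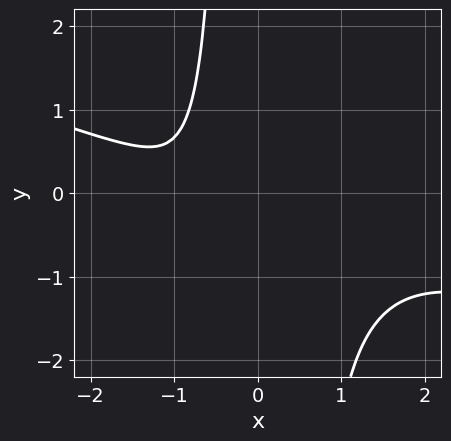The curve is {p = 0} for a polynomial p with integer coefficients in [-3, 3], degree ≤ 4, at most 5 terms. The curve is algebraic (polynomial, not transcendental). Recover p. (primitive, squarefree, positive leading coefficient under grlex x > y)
deg p = 4. No degree-3 curve has this shape.
Observable constraints: the curve avoids every integer x-axis point in the box; no y-intercept at any integer in the box.
Putting this together gives p.

x^4 + 3*x^3*y + x^2 + 3*x + 3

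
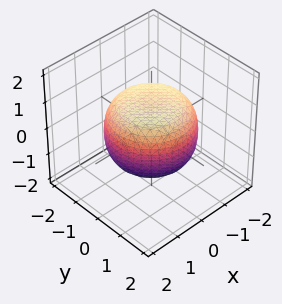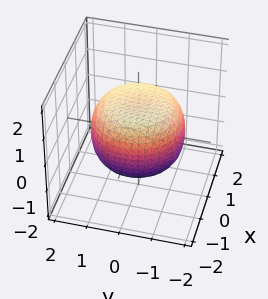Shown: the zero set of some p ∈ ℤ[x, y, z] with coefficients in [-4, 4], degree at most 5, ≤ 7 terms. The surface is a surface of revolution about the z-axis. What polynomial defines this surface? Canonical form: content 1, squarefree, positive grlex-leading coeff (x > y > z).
x^4 + 2*x^2*y^2 + y^4 - x^2 - y^2 + 2*z^2 - 2

deg p = 4. A generic line meets the surface in up to 4 points.
Symmetries: the surface is invariant under rotation about z: p = q(x² + y², z).
Reading off the gridlines: a circular section at z = -1 has radius exactly 1; among the integer gridlines, it crosses the z-axis at z ∈ {-1, 1}.
Putting this together gives p.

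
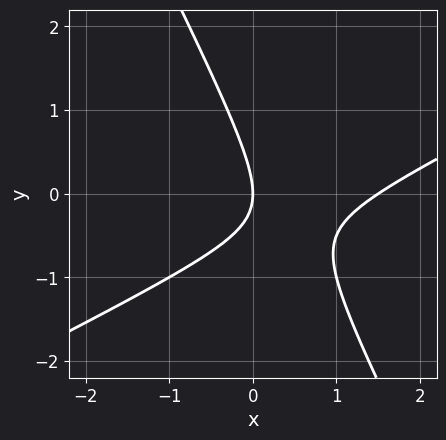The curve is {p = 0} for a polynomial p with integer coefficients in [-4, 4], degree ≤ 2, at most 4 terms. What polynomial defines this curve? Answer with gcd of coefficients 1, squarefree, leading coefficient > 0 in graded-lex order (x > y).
First, degree: the shape is more complex than any degree-1 curve, so deg p = 2.
Next, observable constraints: one y-axis crossing is at y = 0; it crosses the x-axis at the gridline x = 0.
Finally, fitting integer coefficients to these (and the overall shape) gives p.

2*x^2 - 3*x*y - 2*y^2 - 3*x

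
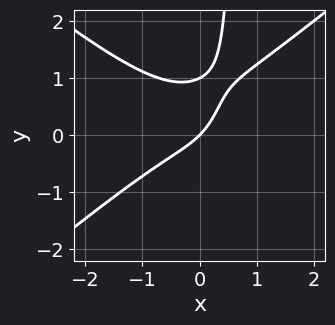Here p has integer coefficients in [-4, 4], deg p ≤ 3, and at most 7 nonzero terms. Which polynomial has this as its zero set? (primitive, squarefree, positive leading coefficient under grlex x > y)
2*x^3 - 3*x*y^2 + 2*y^2 + 2*x - 2*y

(a) The degree is 3 — the shape is more complex than any degree-2 curve.
(b) Reading off the gridlines: one x-axis crossing is at x = 0; the y-axis gridline crossings are at y ∈ {0, 1}.
(c) These observations pin down the coefficients.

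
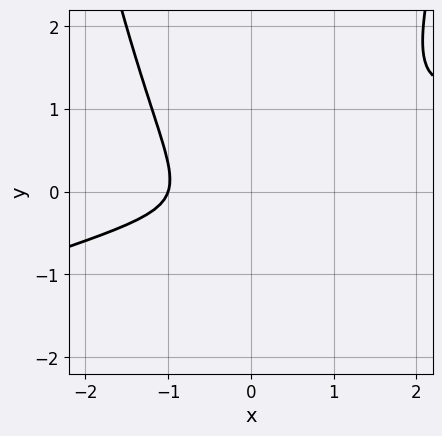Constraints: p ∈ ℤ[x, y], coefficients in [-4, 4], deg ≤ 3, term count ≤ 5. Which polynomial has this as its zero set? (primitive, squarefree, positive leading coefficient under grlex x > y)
x^3 - 3*x^2*y + 3*y^2 + 2*y + 1

First, degree: a generic line meets the curve in up to 3 points, so deg p = 3.
Next, reading off the gridlines: no y-intercept at any integer in the box; one x-axis crossing is at x = -1.
Finally, together with the visible shape, these determine p as stated.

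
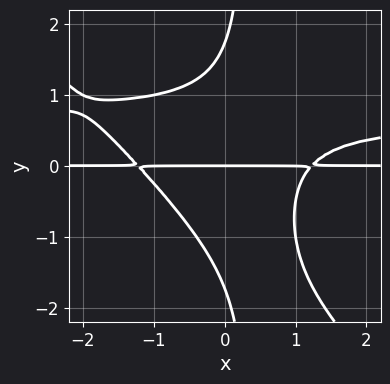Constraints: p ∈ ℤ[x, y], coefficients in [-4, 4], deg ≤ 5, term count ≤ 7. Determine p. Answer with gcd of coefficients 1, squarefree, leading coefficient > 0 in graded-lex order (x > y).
1. The degree is 4 — no degree-3 curve has this shape.
2. Checking where it meets the axes: it meets the y-axis at y = 0 (among the integer gridlines); the visible x-axis segment lies entirely on the curve.
3. Matching integer coefficients to the picture gives p.

3*x^2*y^2 + 3*x*y^3 - 2*x^2*y - y^3 + 3*y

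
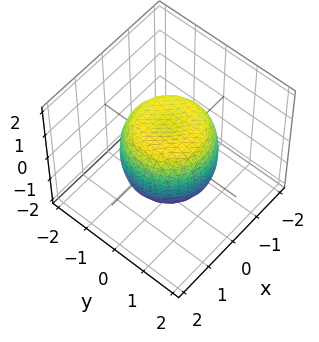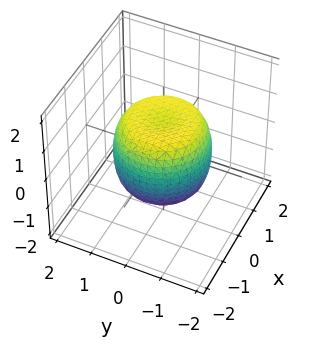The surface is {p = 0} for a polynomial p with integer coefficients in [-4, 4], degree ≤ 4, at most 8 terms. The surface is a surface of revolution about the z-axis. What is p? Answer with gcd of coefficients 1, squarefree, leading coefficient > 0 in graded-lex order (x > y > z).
x^4 + 2*x^2*y^2 + y^4 - x^2 - y^2 + z^2 - 1

1. Degree: a generic line meets the surface in up to 4 points, so deg p = 4.
2. Symmetries: the z-axis is an axis of rotation, so x and y enter only as x² + y².
3. Checking where it meets the axes: a circular section at z = -1 has radius exactly 1; the z-axis gridline crossings are at z ∈ {-1, 1}.
4. Putting this together gives p.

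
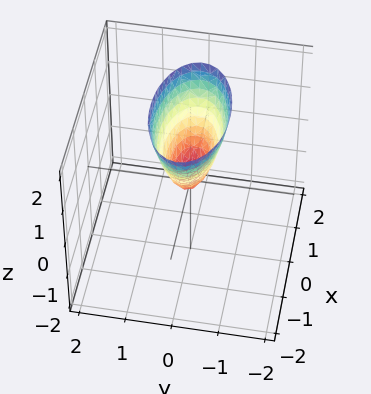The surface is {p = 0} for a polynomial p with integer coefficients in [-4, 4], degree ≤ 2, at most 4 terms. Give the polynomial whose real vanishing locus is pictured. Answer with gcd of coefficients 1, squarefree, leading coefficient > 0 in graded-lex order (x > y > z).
1. The degree is 2 — a paraboloid; a quadric.
2. Symmetries: mirror symmetry x ↦ −x ⇒ only even powers of x; mirror symmetry y ↦ −y ⇒ only even powers of y.
3. Against the integer gridlines: one z-axis crossing is at z = 0; it meets the y-axis at y = 0 (among the integer gridlines); one x-axis crossing is at x = 0.
4. Putting this together gives p.

x^2 + 3*y^2 - z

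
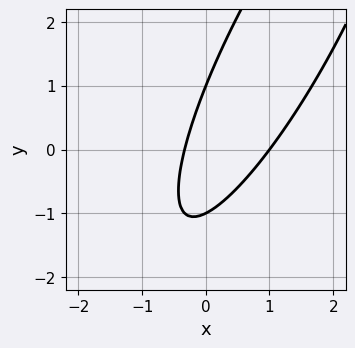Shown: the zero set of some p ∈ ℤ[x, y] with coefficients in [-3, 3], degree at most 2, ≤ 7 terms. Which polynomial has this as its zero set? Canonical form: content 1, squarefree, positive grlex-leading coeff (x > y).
First, degree: a generic line meets the curve in up to 2 points, so deg p = 2.
Next, observable constraints: it crosses the x-axis at the gridline x = 1; the y-axis gridline crossings are at y ∈ {-1, 1}.
Finally, fitting integer coefficients to these (and the overall shape) gives p.

3*x^2 - 3*x*y + y^2 - 2*x - 1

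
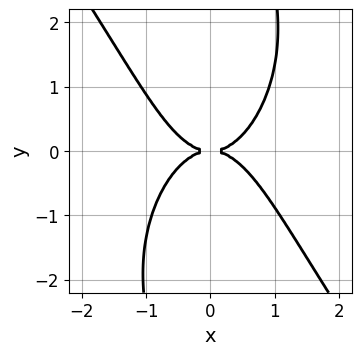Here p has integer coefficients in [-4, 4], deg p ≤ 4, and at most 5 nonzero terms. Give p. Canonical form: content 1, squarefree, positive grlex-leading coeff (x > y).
3*x^4 + x*y^3 - 3*y^2

Degree: no degree-3 curve has this shape, so deg p = 4.
Against the integer gridlines: it crosses the x-axis at the gridline x = 0; one y-axis crossing is at y = 0.
Matching integer coefficients to the picture gives p.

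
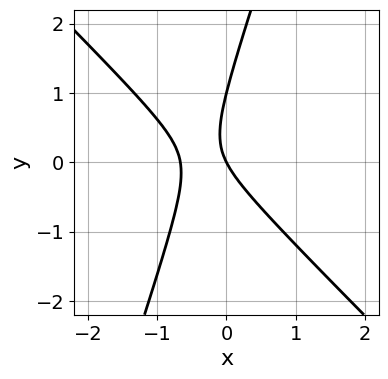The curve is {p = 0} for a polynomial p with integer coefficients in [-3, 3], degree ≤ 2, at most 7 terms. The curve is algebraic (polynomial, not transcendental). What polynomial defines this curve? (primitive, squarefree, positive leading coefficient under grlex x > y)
First, deg p = 2. The shape is more complex than any degree-1 curve.
Then, observable constraints: it crosses the x-axis at the gridline x = 0; the y-axis gridline crossings are at y ∈ {0, 1}.
Finally, matching integer coefficients to the picture gives p.

3*x^2 + 2*x*y - y^2 + 2*x + y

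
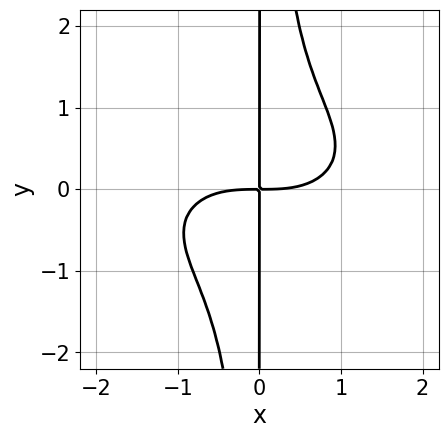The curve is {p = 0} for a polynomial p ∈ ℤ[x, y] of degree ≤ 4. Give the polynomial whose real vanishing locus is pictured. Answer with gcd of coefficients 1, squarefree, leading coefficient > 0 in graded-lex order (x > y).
x^4 + 3*x^2*y^2 - 3*x*y

1. The degree is 4 — the shape is more complex than any degree-3 curve.
2. Against the integer gridlines: the visible y-axis segment lies entirely on the curve.
3. These observations pin down the coefficients.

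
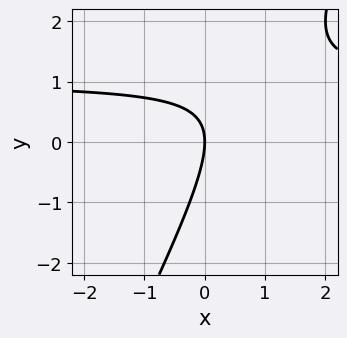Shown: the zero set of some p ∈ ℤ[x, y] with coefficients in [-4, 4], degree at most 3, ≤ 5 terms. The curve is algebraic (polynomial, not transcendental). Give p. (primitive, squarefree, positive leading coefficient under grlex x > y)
2*x*y - y^2 - 2*x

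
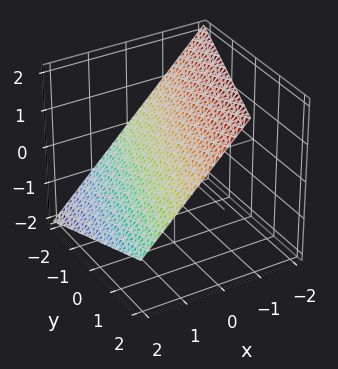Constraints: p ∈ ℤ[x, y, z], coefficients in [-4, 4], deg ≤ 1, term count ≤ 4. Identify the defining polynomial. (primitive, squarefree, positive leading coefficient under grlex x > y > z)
The degree is 1 — every cross-section is a straight line — this is a plane.
From the axis intercepts and sections: one y-axis crossing is at y = -2.
Solving for integer coefficients yields p as stated.

3*x - y + 3*z - 2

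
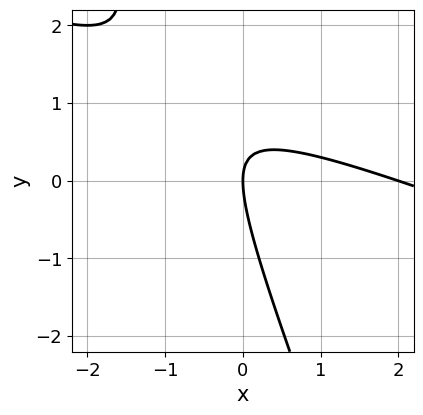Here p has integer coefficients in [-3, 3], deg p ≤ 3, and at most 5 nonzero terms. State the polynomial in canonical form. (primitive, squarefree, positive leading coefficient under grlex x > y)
x^2 + 3*x*y + y^2 - 2*x

deg p = 2. A generic line meets the curve in up to 2 points.
Against the integer gridlines: the x-axis gridline crossings are at x ∈ {0, 2}; it crosses the y-axis at the gridline y = 0.
Solving for integer coefficients yields p as stated.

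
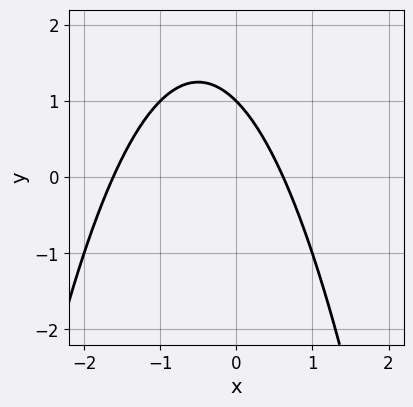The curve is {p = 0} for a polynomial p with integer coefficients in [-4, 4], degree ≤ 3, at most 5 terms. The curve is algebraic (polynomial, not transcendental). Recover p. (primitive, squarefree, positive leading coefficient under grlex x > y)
1. The degree is 2 — no degree-1 curve has this shape.
2. From the axis intercepts and sections: it crosses the y-axis at the gridline y = 1.
3. Assembling these constraints gives the stated polynomial.

x^2 + x + y - 1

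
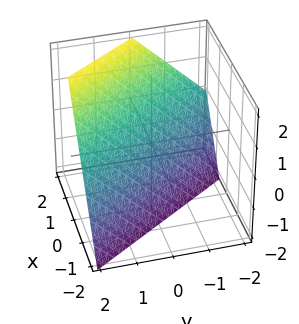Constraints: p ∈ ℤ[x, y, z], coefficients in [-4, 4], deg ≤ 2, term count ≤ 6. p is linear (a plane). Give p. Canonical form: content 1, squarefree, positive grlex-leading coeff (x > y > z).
3*x + 2*y - 2*z - 2

1. deg p = 1.
2. From the axis intercepts and sections: it crosses the y-axis at the gridline y = 1; it meets the z-axis at z = -1 (among the integer gridlines).
3. Fitting integer coefficients to these (and the overall shape) gives p.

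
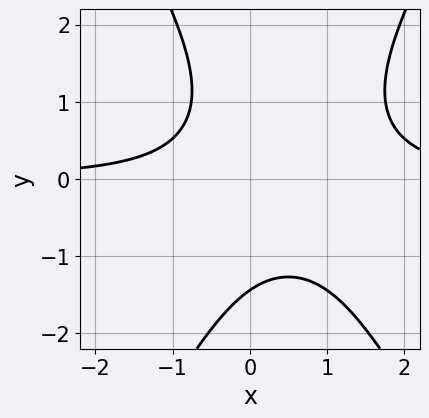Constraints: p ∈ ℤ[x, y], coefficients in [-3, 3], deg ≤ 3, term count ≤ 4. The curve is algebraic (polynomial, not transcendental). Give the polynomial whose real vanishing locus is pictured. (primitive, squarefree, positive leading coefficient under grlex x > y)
(a) Degree: the shape is more complex than any degree-2 curve, so deg p = 3.
(b) Checking where it meets the axes: it misses every integer gridline on the x-axis.
(c) Matching integer coefficients to the picture gives p.

3*x^2*y - y^3 - 3*x*y - 3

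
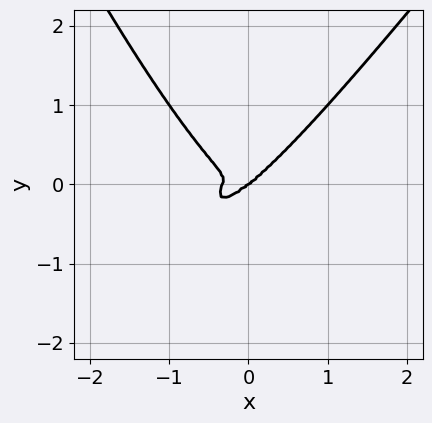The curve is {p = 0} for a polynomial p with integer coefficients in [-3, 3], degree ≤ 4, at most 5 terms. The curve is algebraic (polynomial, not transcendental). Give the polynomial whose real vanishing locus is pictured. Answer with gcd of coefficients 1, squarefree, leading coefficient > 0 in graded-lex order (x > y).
deg p = 4. No degree-3 curve has this shape.
Observable constraints: it crosses the y-axis at the gridline y = 0; one x-axis crossing is at x = 0.
Matching integer coefficients to the picture gives p.

3*x^4 - x^3*y - x^2*y^2 + x^3 - 2*y^3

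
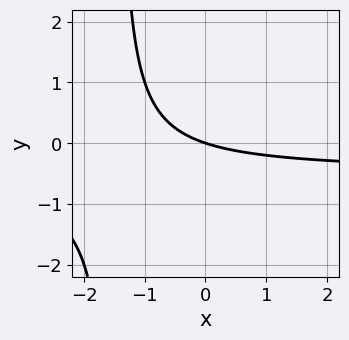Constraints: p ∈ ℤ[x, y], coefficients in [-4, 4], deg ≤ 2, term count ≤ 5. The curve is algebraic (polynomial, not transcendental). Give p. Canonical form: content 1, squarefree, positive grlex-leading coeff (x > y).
2*x*y + x + 3*y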